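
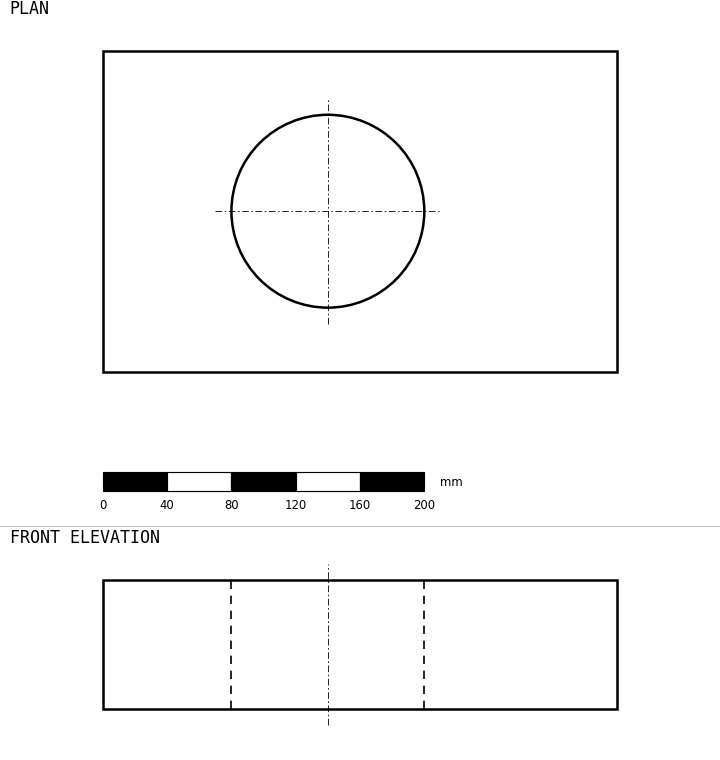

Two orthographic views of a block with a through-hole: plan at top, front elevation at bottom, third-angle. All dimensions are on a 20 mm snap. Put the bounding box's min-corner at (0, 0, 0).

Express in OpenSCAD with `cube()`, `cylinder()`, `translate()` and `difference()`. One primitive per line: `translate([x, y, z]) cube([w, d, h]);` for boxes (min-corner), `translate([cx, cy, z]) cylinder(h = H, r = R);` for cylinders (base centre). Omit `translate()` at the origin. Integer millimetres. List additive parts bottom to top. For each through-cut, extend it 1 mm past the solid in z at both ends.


difference() {
  cube([320, 200, 80]);
  translate([140, 100, -1]) cylinder(h = 82, r = 60);
}


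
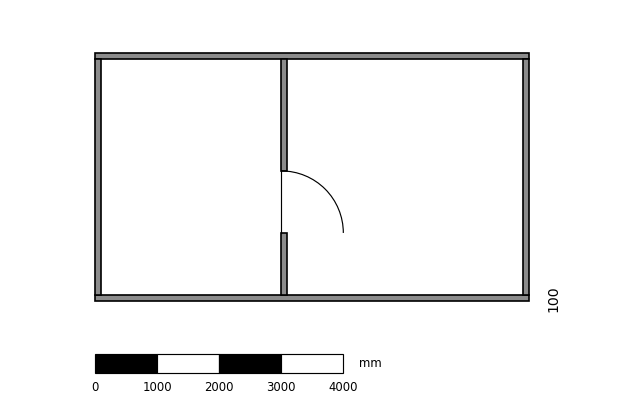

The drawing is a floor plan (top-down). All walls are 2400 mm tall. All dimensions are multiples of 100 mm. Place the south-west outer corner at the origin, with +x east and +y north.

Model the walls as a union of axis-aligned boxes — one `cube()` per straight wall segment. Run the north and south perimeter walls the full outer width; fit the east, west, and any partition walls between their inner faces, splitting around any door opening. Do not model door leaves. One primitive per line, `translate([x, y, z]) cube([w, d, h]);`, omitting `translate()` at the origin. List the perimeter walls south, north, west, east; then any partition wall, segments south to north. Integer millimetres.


cube([7000, 100, 2400]);
translate([0, 3900, 0]) cube([7000, 100, 2400]);
translate([0, 100, 0]) cube([100, 3800, 2400]);
translate([6900, 100, 0]) cube([100, 3800, 2400]);
translate([3000, 100, 0]) cube([100, 1000, 2400]);
translate([3000, 2100, 0]) cube([100, 1800, 2400]);


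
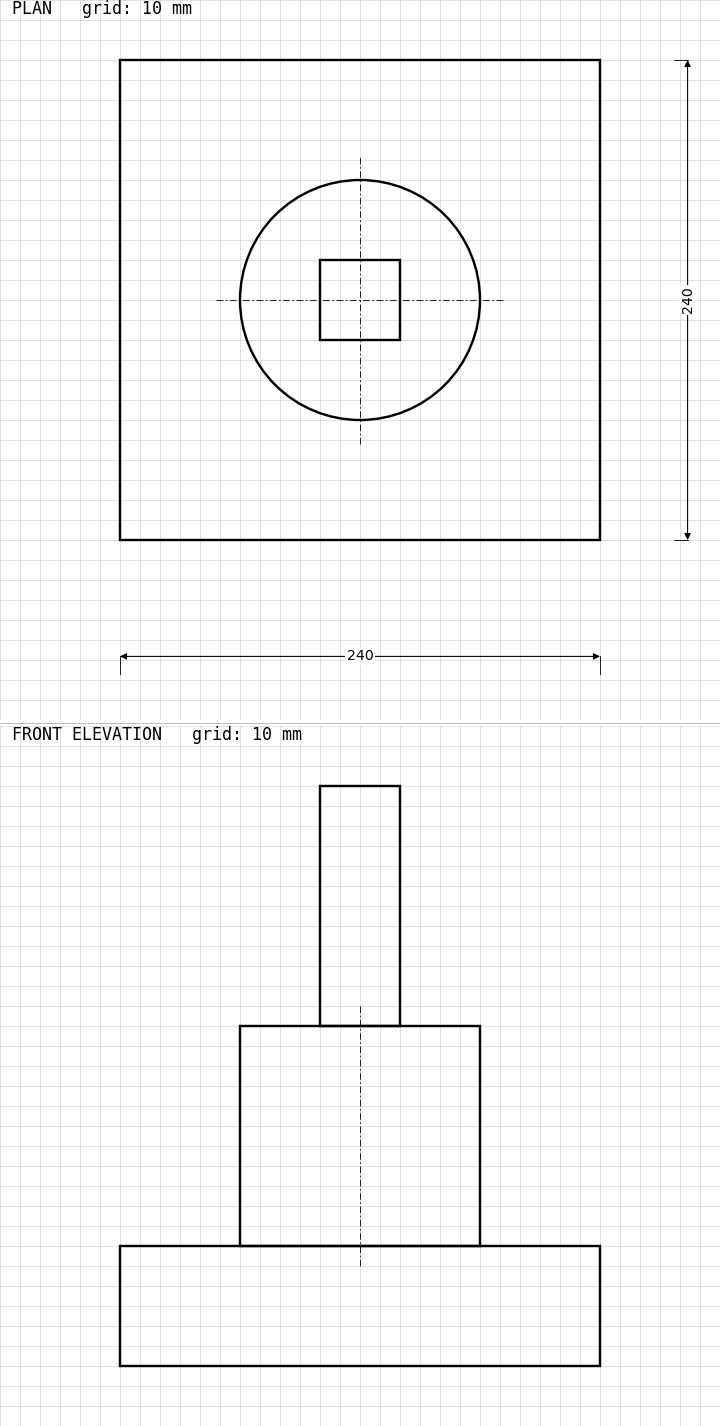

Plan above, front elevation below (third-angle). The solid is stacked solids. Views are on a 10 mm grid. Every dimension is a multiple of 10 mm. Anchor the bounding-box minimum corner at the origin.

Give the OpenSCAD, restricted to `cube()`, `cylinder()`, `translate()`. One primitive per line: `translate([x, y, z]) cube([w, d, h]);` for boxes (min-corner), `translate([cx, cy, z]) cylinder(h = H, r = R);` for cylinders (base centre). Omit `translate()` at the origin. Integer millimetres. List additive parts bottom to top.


cube([240, 240, 60]);
translate([120, 120, 60]) cylinder(h = 110, r = 60);
translate([100, 100, 170]) cube([40, 40, 120]);


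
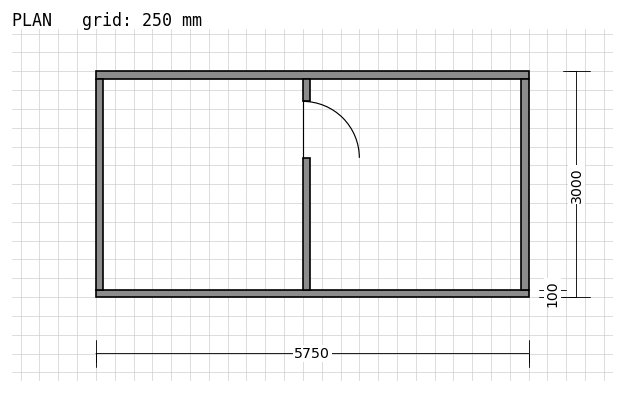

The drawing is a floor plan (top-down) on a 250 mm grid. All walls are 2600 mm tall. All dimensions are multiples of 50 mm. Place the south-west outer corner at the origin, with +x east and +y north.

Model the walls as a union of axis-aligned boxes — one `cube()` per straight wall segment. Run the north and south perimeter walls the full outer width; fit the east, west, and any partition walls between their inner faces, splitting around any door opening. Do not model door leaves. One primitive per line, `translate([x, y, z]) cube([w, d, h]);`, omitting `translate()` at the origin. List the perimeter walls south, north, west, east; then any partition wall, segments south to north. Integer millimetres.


cube([5750, 100, 2600]);
translate([0, 2900, 0]) cube([5750, 100, 2600]);
translate([0, 100, 0]) cube([100, 2800, 2600]);
translate([5650, 100, 0]) cube([100, 2800, 2600]);
translate([2750, 100, 0]) cube([100, 1750, 2600]);
translate([2750, 2600, 0]) cube([100, 300, 2600]);


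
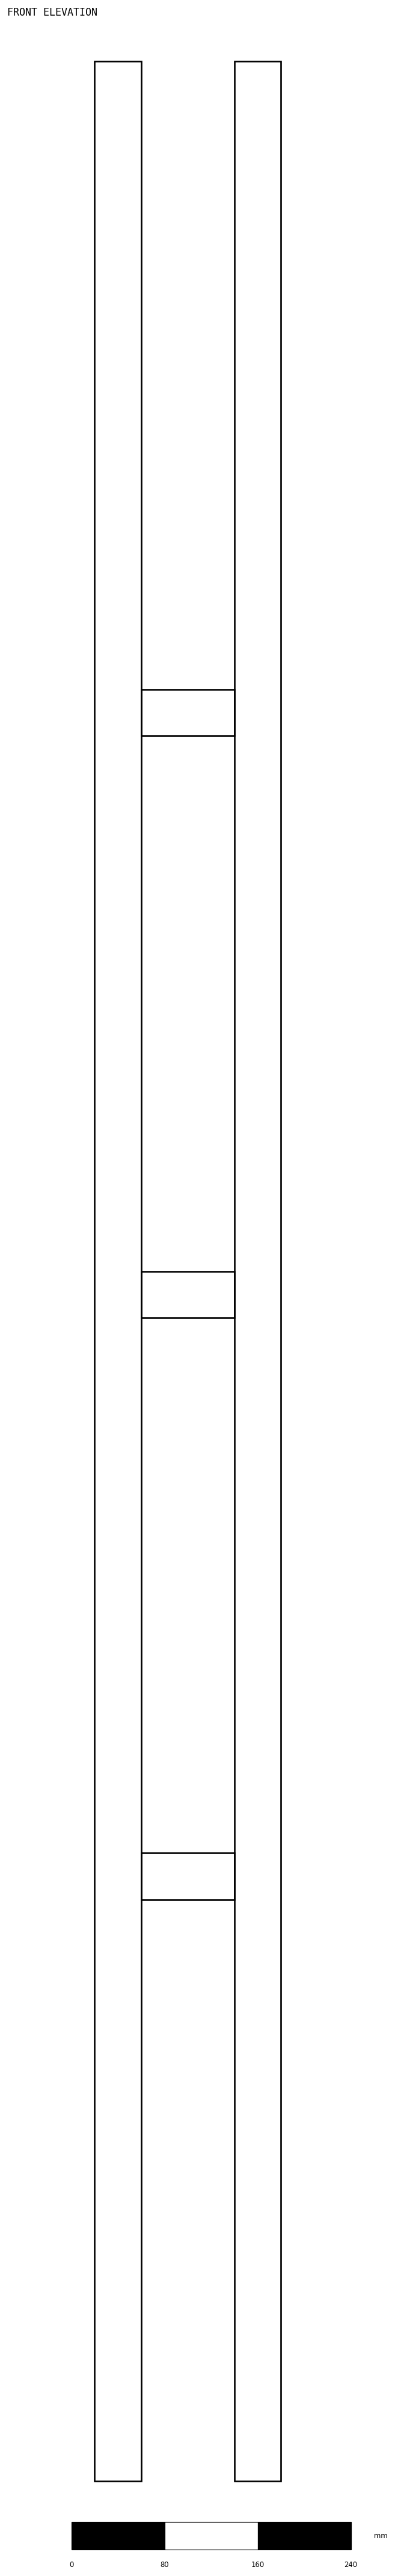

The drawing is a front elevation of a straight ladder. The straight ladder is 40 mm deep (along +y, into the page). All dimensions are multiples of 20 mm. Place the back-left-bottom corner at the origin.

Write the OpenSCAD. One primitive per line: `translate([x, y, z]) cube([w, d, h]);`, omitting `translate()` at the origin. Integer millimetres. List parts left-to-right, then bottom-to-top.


cube([40, 40, 2080]);
translate([40, 0, 500]) cube([80, 40, 40]);
translate([40, 0, 1000]) cube([80, 40, 40]);
translate([40, 0, 1500]) cube([80, 40, 40]);
translate([120, 0, 0]) cube([40, 40, 2080]);


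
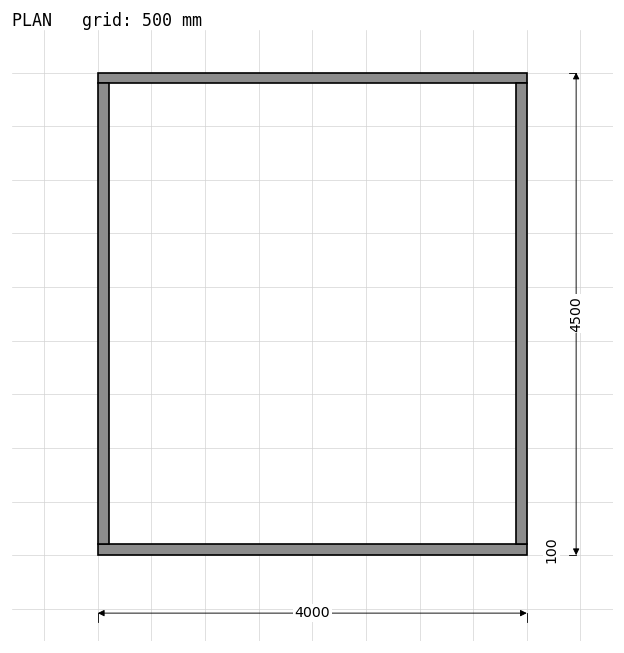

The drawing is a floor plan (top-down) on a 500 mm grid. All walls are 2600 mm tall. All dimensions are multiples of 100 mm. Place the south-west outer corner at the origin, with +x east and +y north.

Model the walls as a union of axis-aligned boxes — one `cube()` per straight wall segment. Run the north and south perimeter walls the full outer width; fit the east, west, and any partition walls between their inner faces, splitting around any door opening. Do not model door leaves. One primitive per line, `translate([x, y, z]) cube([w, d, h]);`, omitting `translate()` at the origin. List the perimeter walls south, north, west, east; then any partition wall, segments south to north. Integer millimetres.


cube([4000, 100, 2600]);
translate([0, 4400, 0]) cube([4000, 100, 2600]);
translate([0, 100, 0]) cube([100, 4300, 2600]);
translate([3900, 100, 0]) cube([100, 4300, 2600]);


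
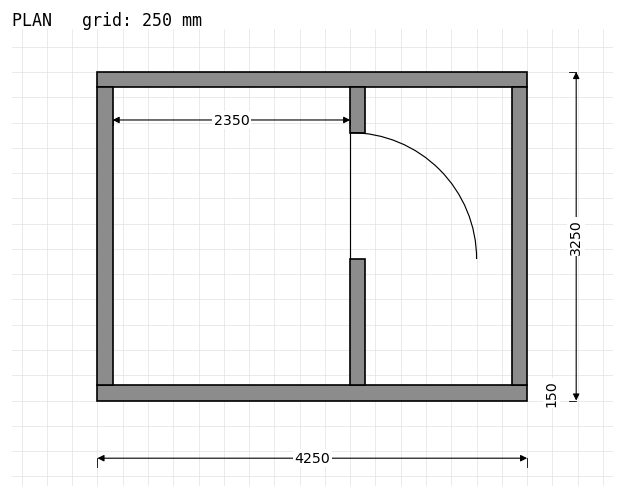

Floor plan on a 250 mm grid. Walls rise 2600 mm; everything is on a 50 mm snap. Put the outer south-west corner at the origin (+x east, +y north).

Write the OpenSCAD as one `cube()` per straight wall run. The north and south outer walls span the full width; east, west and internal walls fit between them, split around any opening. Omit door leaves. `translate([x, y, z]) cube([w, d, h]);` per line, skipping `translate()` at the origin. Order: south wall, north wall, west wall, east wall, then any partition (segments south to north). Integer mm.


cube([4250, 150, 2600]);
translate([0, 3100, 0]) cube([4250, 150, 2600]);
translate([0, 150, 0]) cube([150, 2950, 2600]);
translate([4100, 150, 0]) cube([150, 2950, 2600]);
translate([2500, 150, 0]) cube([150, 1250, 2600]);
translate([2500, 2650, 0]) cube([150, 450, 2600]);


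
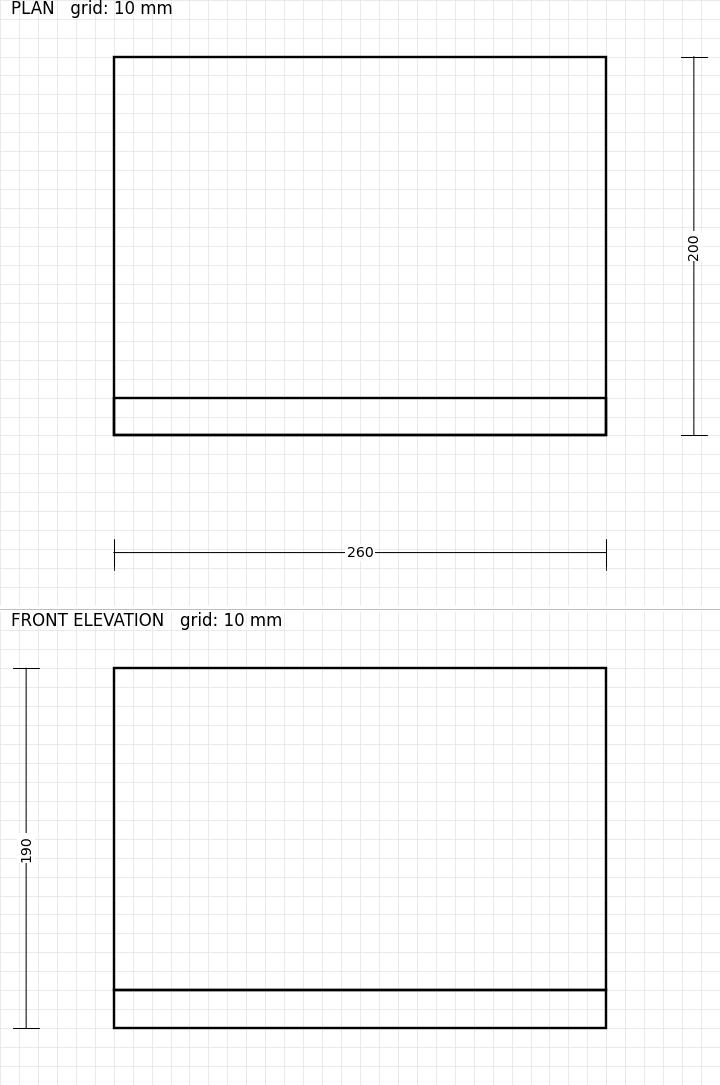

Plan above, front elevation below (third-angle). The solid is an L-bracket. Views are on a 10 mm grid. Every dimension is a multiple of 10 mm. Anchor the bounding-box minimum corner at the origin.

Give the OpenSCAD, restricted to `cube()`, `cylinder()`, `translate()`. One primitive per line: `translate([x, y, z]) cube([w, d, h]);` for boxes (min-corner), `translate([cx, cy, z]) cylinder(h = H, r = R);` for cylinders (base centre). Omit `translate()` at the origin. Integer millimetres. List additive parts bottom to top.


cube([260, 200, 20]);
translate([0, 0, 20]) cube([260, 20, 170]);


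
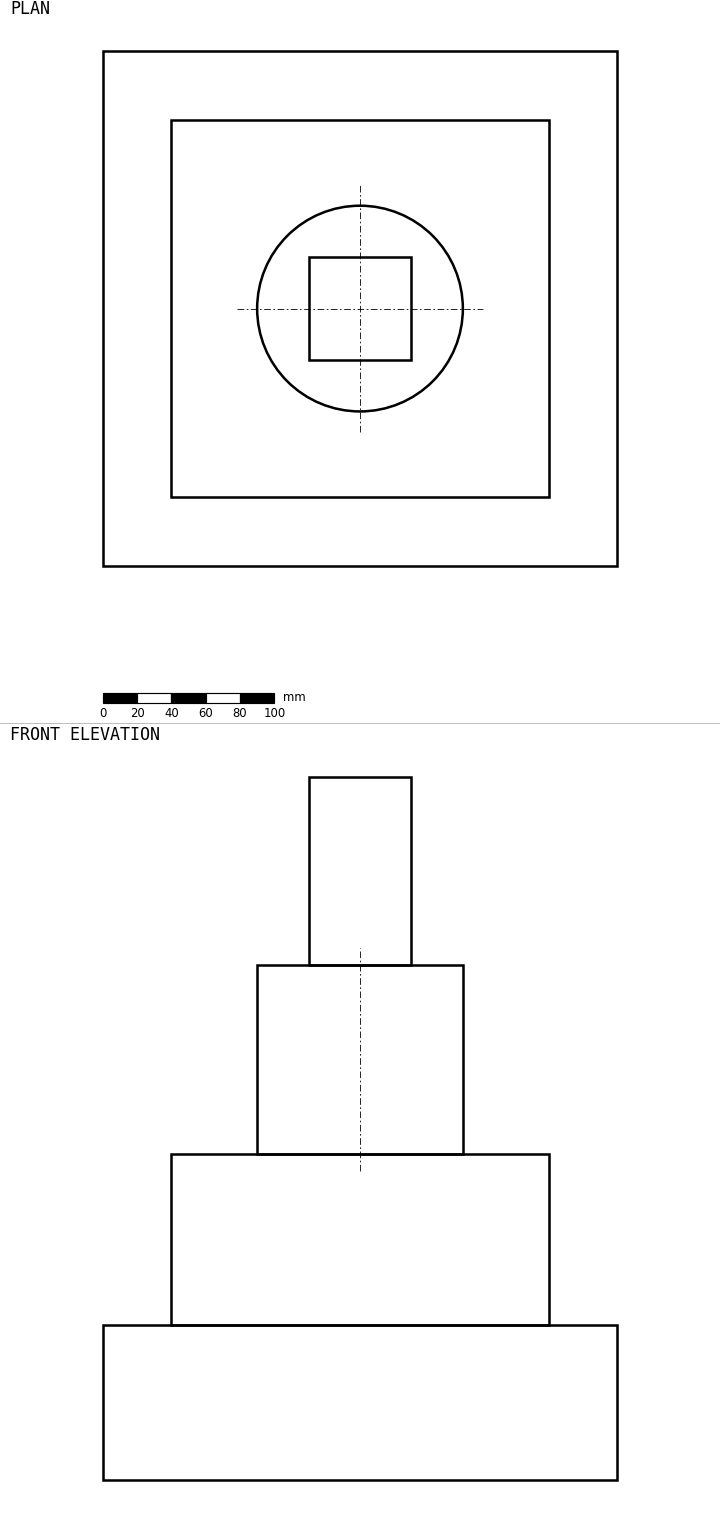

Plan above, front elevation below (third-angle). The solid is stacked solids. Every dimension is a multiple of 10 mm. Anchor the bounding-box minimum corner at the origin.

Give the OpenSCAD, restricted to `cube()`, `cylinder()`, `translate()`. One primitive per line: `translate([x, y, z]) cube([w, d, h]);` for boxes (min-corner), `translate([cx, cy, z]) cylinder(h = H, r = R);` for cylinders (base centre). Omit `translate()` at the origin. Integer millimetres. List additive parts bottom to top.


cube([300, 300, 90]);
translate([40, 40, 90]) cube([220, 220, 100]);
translate([150, 150, 190]) cylinder(h = 110, r = 60);
translate([120, 120, 300]) cube([60, 60, 110]);


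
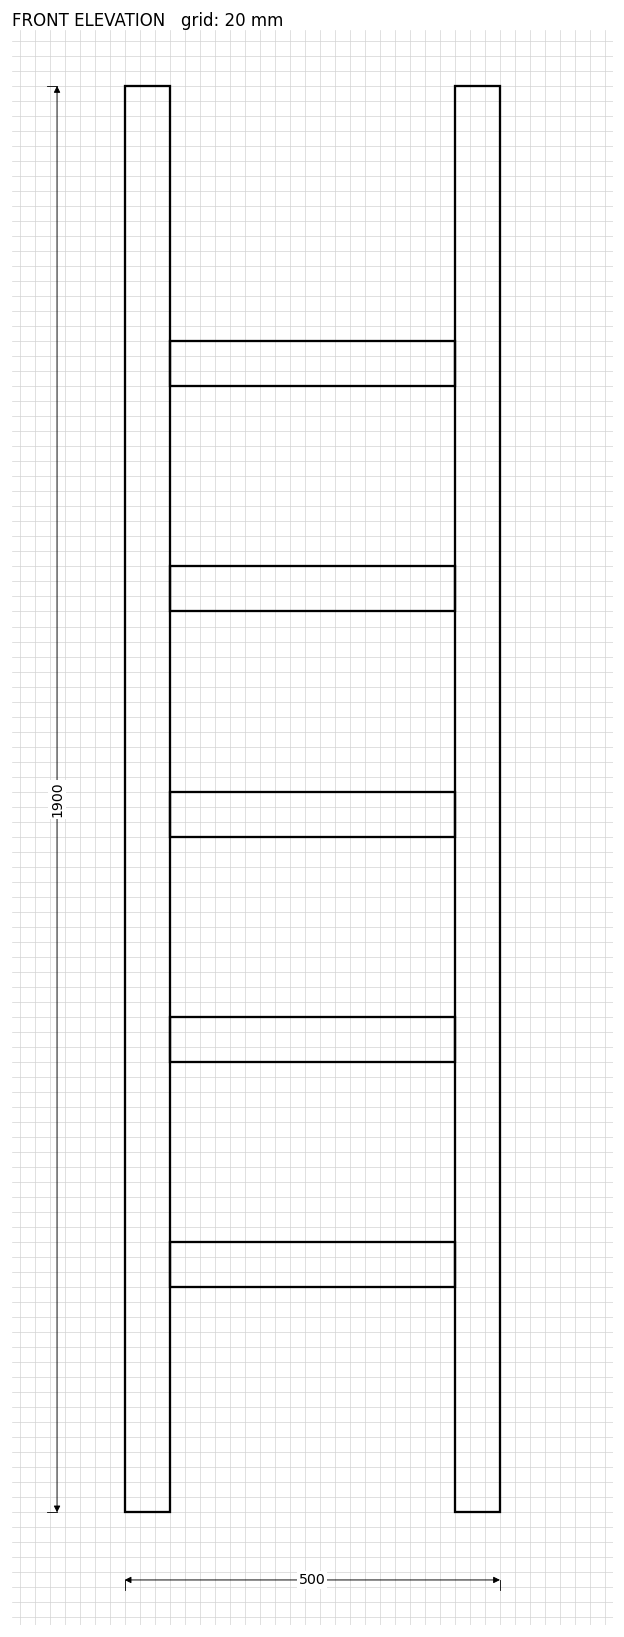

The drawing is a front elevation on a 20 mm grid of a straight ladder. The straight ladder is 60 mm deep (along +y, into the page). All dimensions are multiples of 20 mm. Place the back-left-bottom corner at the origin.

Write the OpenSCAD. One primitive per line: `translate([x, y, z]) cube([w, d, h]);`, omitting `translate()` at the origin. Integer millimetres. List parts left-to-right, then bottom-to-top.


cube([60, 60, 1900]);
translate([60, 0, 300]) cube([380, 60, 60]);
translate([60, 0, 600]) cube([380, 60, 60]);
translate([60, 0, 900]) cube([380, 60, 60]);
translate([60, 0, 1200]) cube([380, 60, 60]);
translate([60, 0, 1500]) cube([380, 60, 60]);
translate([440, 0, 0]) cube([60, 60, 1900]);


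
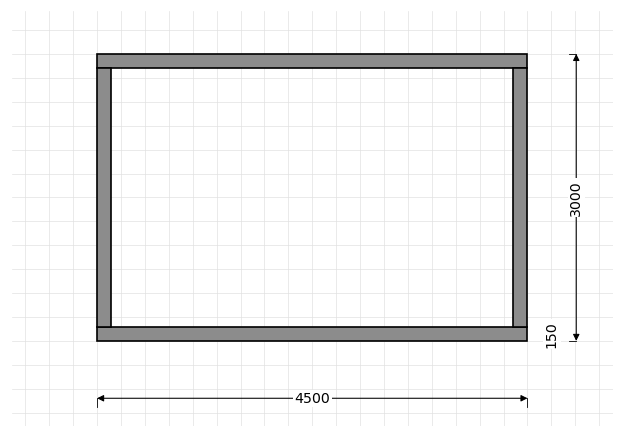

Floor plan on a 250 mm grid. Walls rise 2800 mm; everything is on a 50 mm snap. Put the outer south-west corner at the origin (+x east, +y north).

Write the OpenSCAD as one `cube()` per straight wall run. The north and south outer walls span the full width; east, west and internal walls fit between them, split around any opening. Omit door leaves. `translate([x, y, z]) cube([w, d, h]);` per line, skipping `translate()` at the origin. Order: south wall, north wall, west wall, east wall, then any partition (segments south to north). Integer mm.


cube([4500, 150, 2800]);
translate([0, 2850, 0]) cube([4500, 150, 2800]);
translate([0, 150, 0]) cube([150, 2700, 2800]);
translate([4350, 150, 0]) cube([150, 2700, 2800]);


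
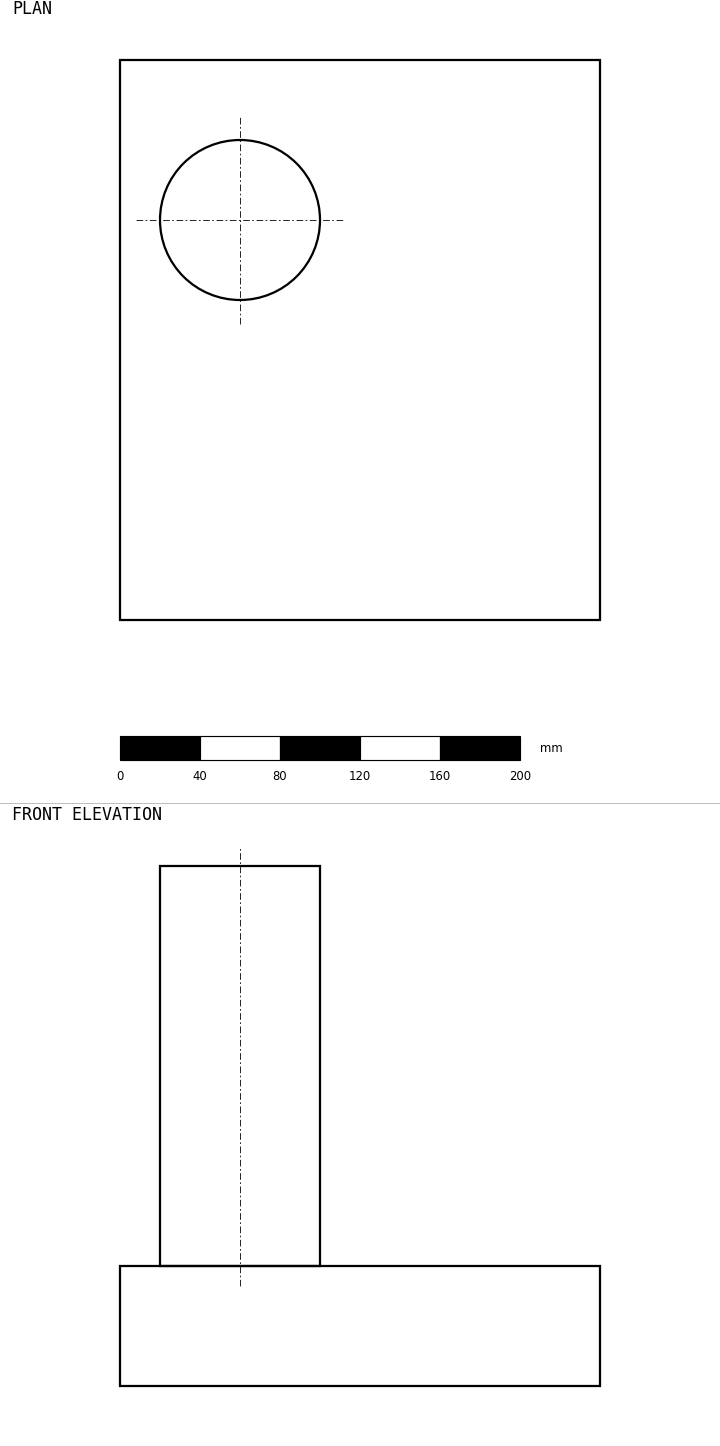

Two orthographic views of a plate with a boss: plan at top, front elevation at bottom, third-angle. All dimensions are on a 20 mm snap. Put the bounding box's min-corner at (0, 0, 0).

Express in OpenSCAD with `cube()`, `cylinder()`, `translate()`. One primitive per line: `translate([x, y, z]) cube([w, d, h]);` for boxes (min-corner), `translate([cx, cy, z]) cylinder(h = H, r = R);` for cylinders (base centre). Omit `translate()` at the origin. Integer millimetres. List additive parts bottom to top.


cube([240, 280, 60]);
translate([60, 200, 60]) cylinder(h = 200, r = 40);


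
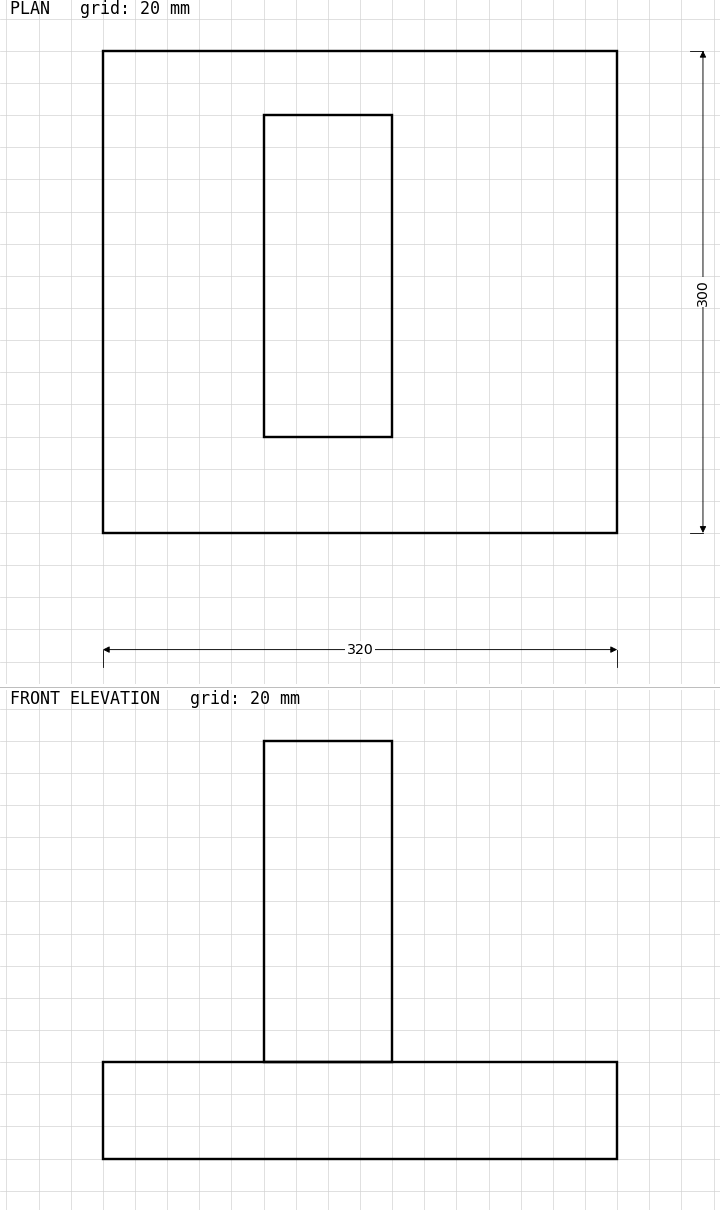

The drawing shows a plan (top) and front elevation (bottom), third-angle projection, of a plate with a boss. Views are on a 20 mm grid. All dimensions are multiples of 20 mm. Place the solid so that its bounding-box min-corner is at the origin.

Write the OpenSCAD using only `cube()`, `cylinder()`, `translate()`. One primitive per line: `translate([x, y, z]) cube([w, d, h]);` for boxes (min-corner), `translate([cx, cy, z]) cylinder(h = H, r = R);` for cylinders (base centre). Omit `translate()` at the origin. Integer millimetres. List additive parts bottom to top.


cube([320, 300, 60]);
translate([100, 60, 60]) cube([80, 200, 200]);


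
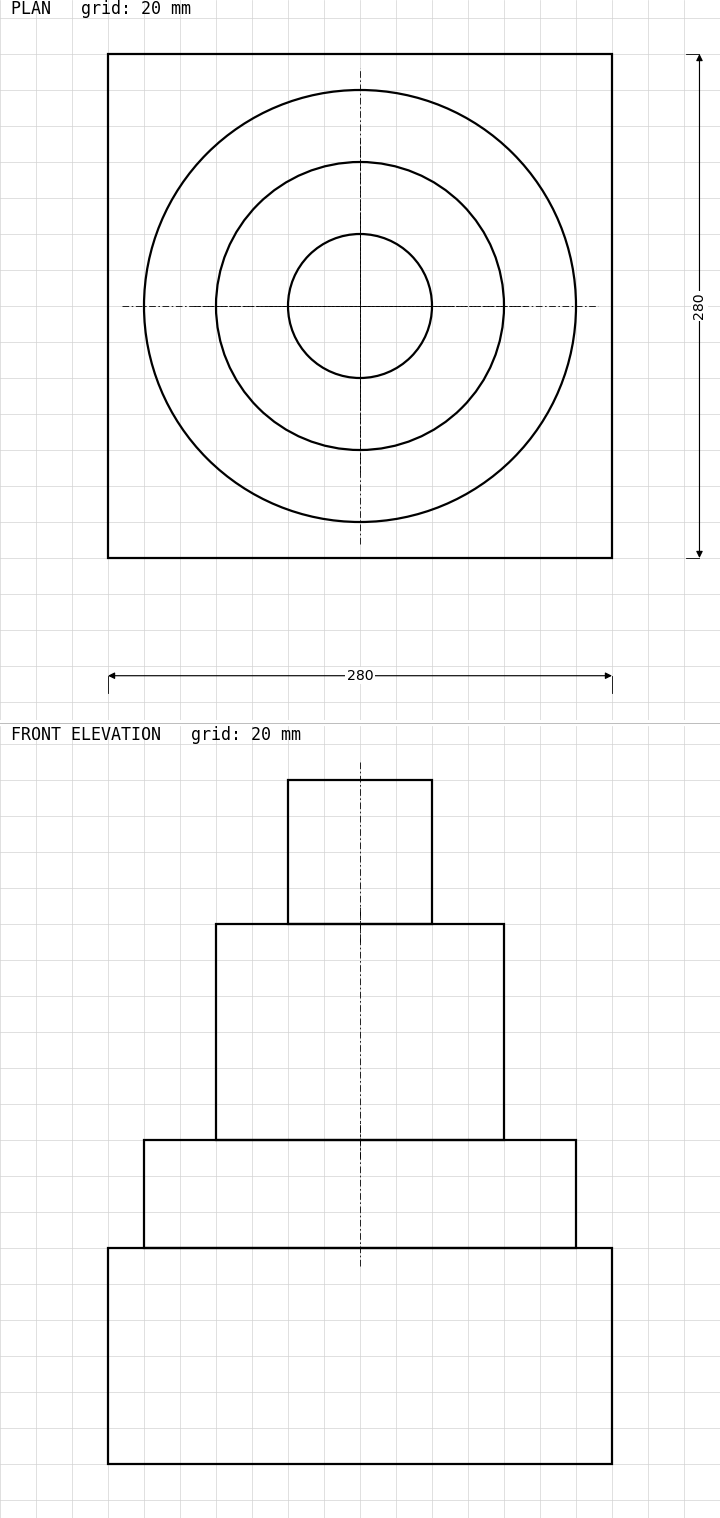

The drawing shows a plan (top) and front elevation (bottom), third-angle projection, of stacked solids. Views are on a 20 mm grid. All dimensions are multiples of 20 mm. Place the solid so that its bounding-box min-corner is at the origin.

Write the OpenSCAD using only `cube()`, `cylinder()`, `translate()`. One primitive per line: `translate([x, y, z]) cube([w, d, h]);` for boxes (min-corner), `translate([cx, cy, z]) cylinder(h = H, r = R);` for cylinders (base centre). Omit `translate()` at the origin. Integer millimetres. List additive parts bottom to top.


cube([280, 280, 120]);
translate([140, 140, 120]) cylinder(h = 60, r = 120);
translate([140, 140, 180]) cylinder(h = 120, r = 80);
translate([140, 140, 300]) cylinder(h = 80, r = 40);


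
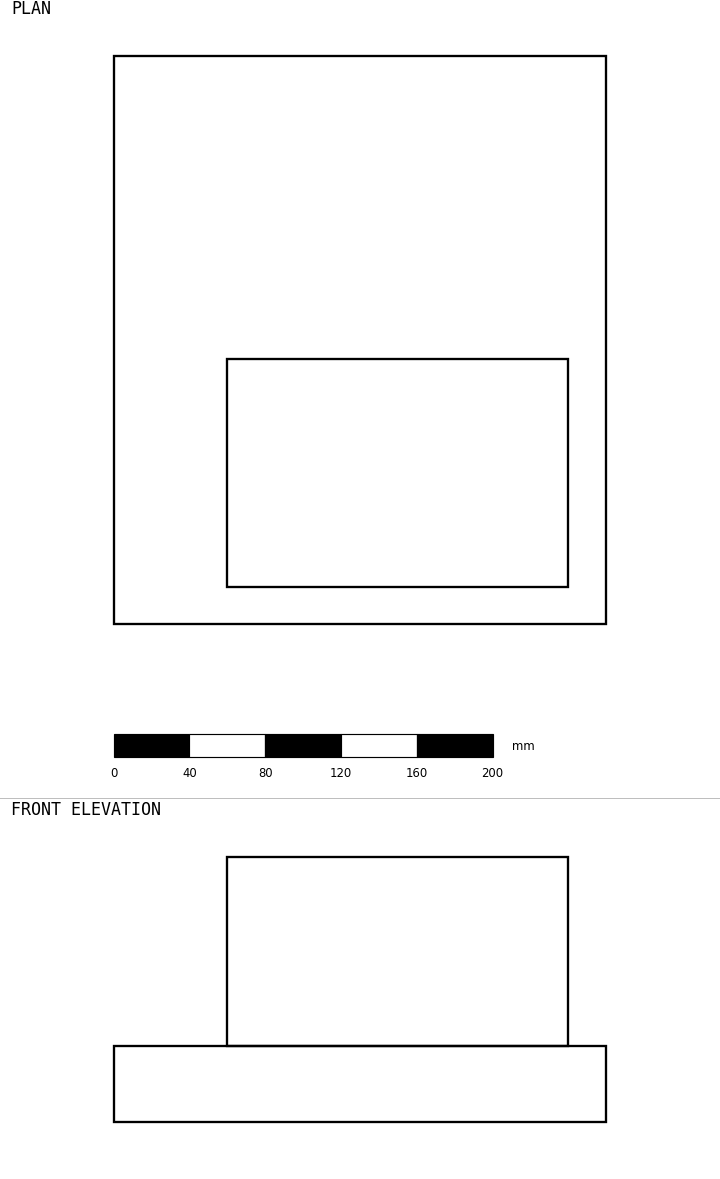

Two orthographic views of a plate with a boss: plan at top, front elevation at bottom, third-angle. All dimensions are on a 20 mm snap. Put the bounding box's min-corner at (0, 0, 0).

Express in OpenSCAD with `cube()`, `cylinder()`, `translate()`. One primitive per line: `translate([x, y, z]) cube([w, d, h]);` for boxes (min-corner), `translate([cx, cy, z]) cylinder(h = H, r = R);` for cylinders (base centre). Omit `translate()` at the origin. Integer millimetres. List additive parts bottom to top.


cube([260, 300, 40]);
translate([60, 20, 40]) cube([180, 120, 100]);


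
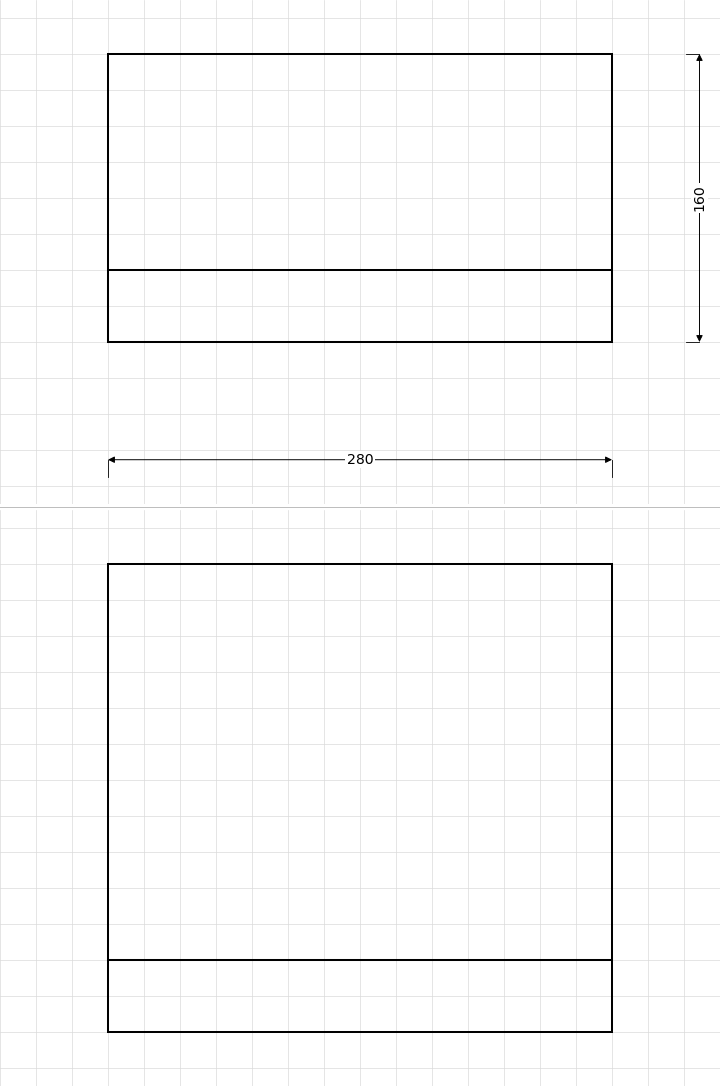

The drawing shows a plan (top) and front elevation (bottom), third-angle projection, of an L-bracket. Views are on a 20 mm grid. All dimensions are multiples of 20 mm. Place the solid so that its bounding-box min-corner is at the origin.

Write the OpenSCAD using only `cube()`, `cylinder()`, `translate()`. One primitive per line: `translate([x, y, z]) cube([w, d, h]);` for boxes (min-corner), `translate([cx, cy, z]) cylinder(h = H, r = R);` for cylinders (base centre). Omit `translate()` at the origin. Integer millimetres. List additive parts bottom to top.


cube([280, 160, 40]);
translate([0, 0, 40]) cube([280, 40, 220]);


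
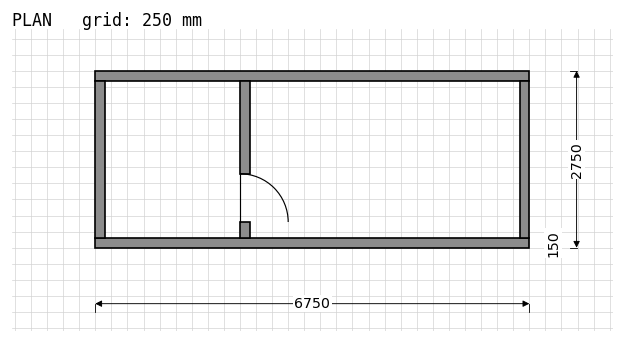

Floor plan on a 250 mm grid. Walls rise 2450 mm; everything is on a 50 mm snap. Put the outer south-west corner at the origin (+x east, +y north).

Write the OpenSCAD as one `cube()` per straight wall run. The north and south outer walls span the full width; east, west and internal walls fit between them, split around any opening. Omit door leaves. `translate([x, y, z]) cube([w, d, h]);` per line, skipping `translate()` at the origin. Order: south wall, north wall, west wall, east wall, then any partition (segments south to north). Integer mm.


cube([6750, 150, 2450]);
translate([0, 2600, 0]) cube([6750, 150, 2450]);
translate([0, 150, 0]) cube([150, 2450, 2450]);
translate([6600, 150, 0]) cube([150, 2450, 2450]);
translate([2250, 150, 0]) cube([150, 250, 2450]);
translate([2250, 1150, 0]) cube([150, 1450, 2450]);


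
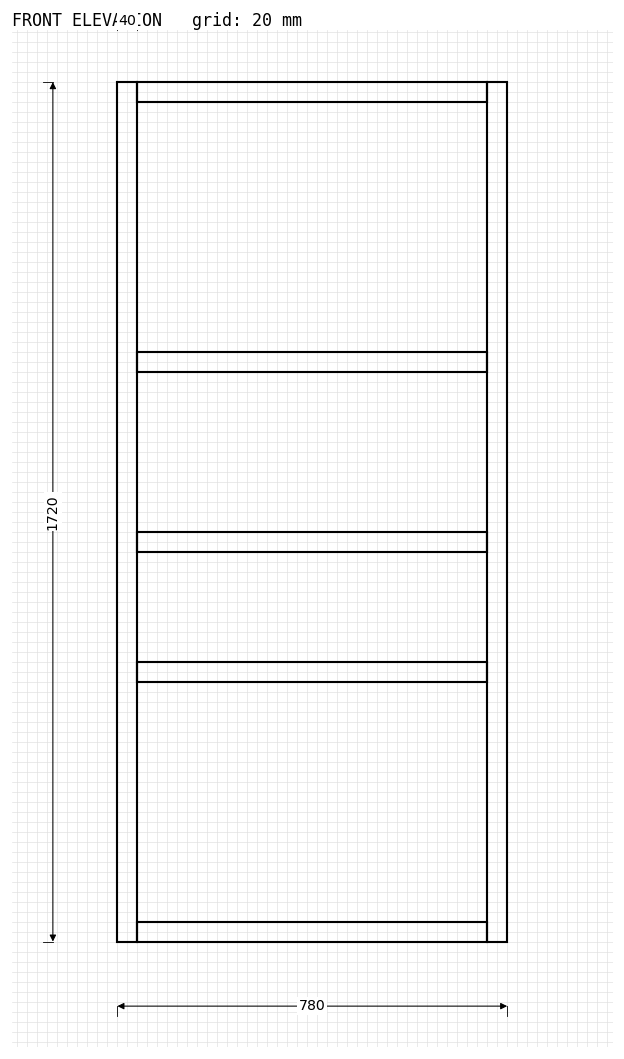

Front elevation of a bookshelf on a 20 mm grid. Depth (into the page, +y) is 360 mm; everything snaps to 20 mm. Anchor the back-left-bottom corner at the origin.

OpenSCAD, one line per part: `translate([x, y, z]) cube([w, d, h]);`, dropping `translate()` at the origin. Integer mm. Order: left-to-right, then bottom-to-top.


cube([40, 360, 1720]);
translate([40, 0, 0]) cube([700, 360, 40]);
translate([40, 0, 520]) cube([700, 360, 40]);
translate([40, 0, 780]) cube([700, 360, 40]);
translate([40, 0, 1140]) cube([700, 360, 40]);
translate([40, 0, 1680]) cube([700, 360, 40]);
translate([740, 0, 0]) cube([40, 360, 1720]);


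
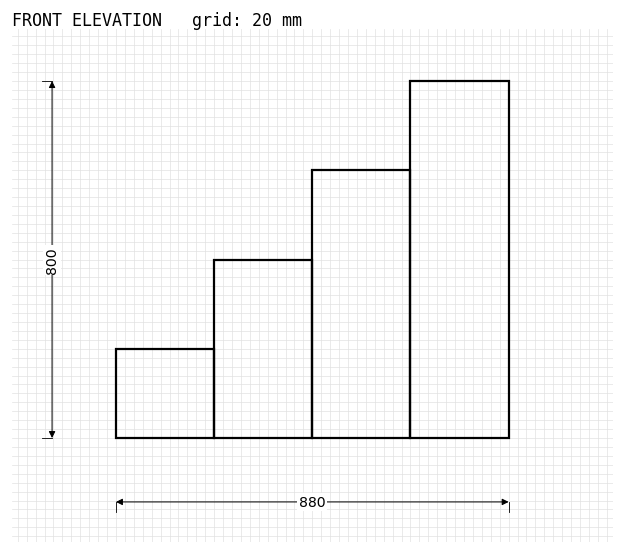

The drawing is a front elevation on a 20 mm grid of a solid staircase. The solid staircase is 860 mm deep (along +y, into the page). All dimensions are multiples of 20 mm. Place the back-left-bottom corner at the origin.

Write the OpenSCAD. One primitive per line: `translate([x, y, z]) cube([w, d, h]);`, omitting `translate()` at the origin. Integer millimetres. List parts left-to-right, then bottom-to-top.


cube([220, 860, 200]);
translate([220, 0, 0]) cube([220, 860, 400]);
translate([440, 0, 0]) cube([220, 860, 600]);
translate([660, 0, 0]) cube([220, 860, 800]);


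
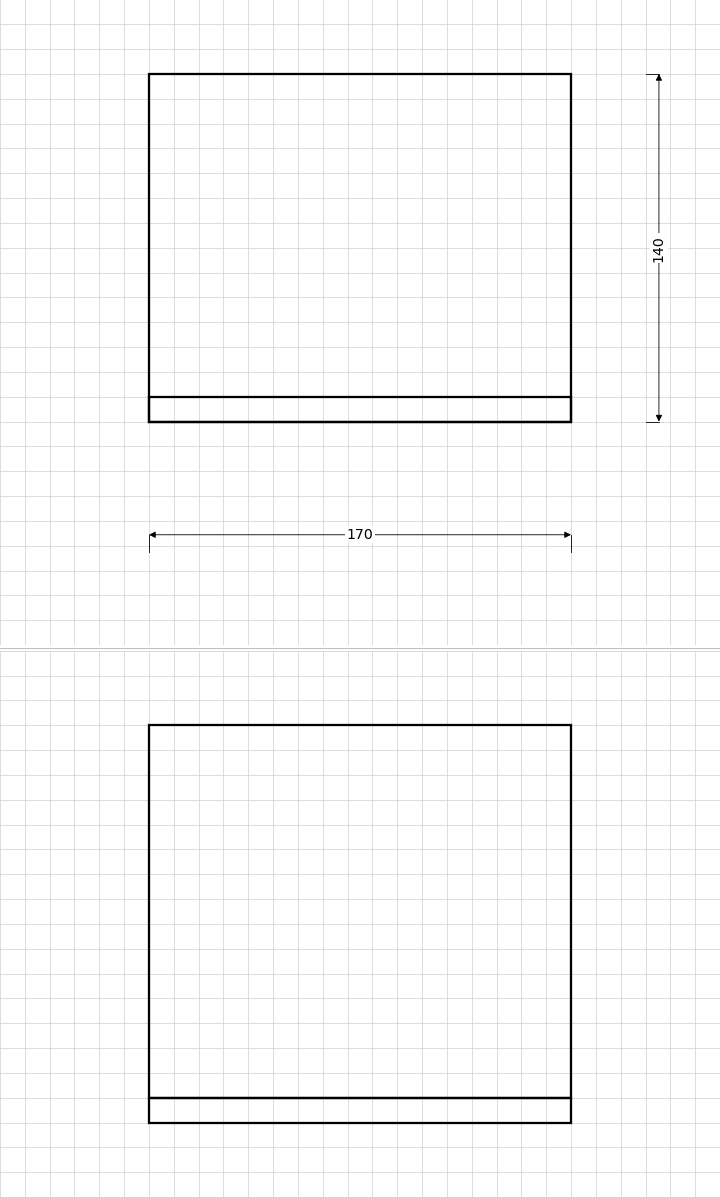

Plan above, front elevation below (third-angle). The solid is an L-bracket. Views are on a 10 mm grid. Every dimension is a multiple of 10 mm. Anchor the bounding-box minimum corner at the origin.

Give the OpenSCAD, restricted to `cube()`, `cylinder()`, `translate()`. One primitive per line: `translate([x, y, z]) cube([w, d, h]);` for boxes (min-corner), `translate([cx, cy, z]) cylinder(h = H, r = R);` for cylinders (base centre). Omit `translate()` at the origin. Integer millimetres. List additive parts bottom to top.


cube([170, 140, 10]);
translate([0, 0, 10]) cube([170, 10, 150]);


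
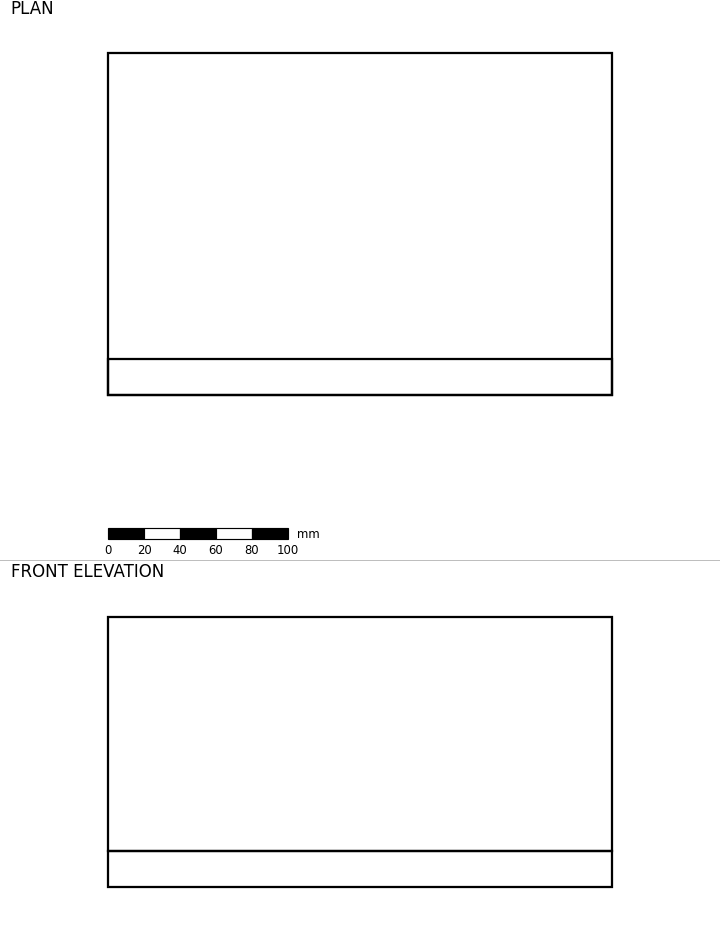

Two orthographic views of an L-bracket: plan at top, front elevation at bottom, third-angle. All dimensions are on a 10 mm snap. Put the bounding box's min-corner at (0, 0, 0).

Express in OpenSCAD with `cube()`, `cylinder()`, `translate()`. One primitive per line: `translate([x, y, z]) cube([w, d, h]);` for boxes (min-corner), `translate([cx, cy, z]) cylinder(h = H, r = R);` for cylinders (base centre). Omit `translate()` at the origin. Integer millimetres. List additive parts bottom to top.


cube([280, 190, 20]);
translate([0, 0, 20]) cube([280, 20, 130]);


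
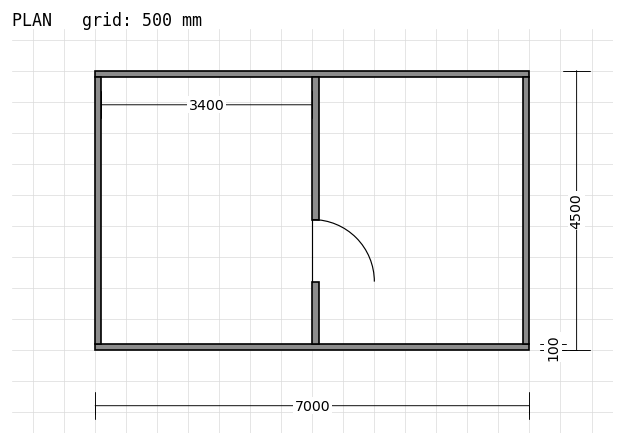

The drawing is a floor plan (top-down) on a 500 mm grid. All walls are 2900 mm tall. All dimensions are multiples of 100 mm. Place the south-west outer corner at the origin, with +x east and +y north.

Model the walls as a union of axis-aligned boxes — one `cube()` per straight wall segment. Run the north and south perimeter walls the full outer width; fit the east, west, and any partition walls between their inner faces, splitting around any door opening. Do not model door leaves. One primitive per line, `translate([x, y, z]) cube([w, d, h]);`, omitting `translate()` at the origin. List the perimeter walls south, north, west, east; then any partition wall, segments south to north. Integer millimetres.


cube([7000, 100, 2900]);
translate([0, 4400, 0]) cube([7000, 100, 2900]);
translate([0, 100, 0]) cube([100, 4300, 2900]);
translate([6900, 100, 0]) cube([100, 4300, 2900]);
translate([3500, 100, 0]) cube([100, 1000, 2900]);
translate([3500, 2100, 0]) cube([100, 2300, 2900]);


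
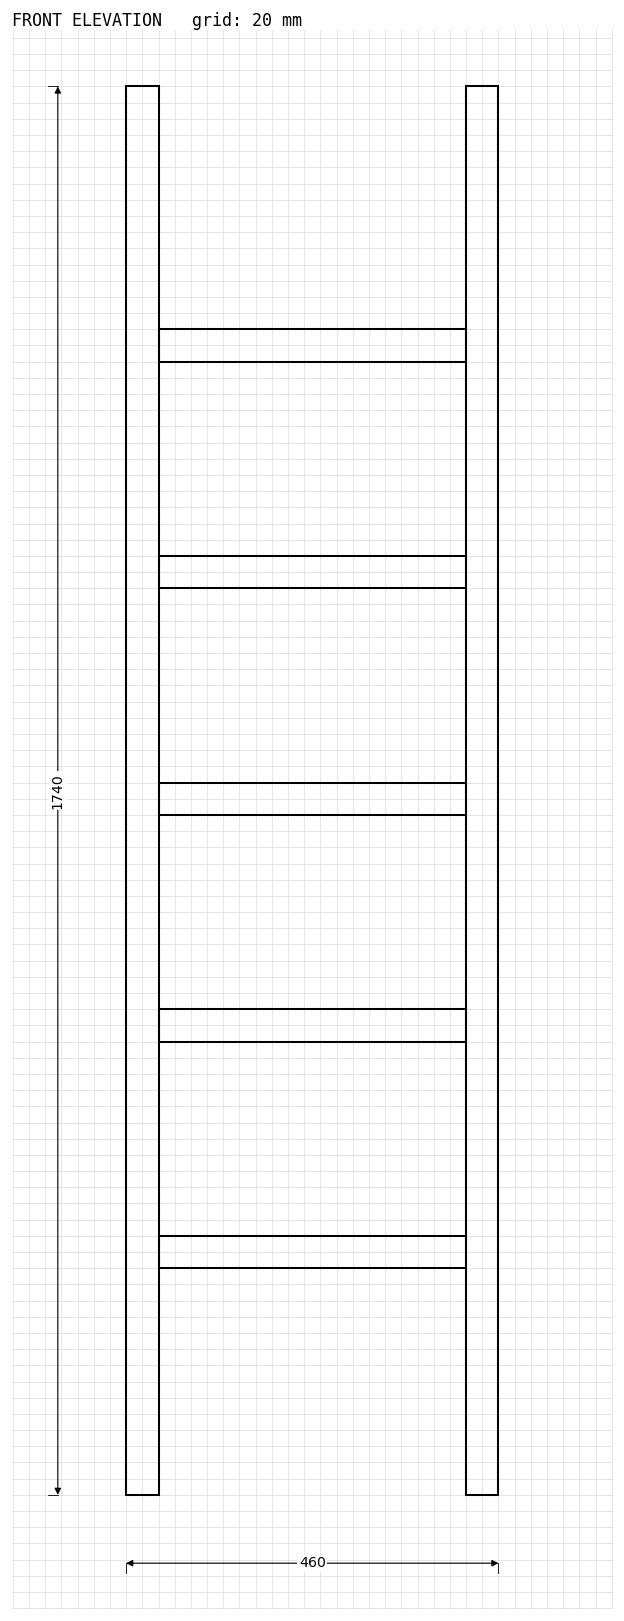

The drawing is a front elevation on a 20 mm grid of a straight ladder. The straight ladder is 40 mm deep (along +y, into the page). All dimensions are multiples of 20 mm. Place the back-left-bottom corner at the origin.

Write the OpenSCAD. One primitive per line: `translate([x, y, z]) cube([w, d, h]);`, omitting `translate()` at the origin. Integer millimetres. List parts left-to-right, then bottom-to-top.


cube([40, 40, 1740]);
translate([40, 0, 280]) cube([380, 40, 40]);
translate([40, 0, 560]) cube([380, 40, 40]);
translate([40, 0, 840]) cube([380, 40, 40]);
translate([40, 0, 1120]) cube([380, 40, 40]);
translate([40, 0, 1400]) cube([380, 40, 40]);
translate([420, 0, 0]) cube([40, 40, 1740]);


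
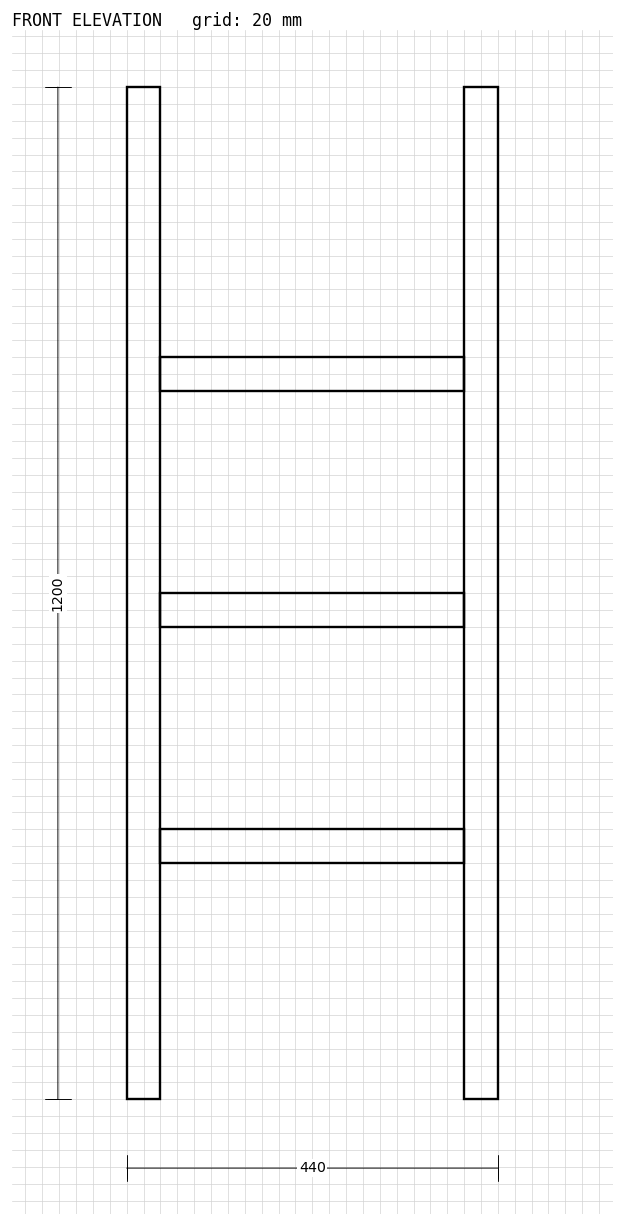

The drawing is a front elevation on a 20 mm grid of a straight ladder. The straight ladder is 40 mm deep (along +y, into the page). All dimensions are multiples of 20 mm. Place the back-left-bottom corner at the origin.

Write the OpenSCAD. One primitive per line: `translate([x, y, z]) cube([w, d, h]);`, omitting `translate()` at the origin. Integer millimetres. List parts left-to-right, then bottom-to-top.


cube([40, 40, 1200]);
translate([40, 0, 280]) cube([360, 40, 40]);
translate([40, 0, 560]) cube([360, 40, 40]);
translate([40, 0, 840]) cube([360, 40, 40]);
translate([400, 0, 0]) cube([40, 40, 1200]);


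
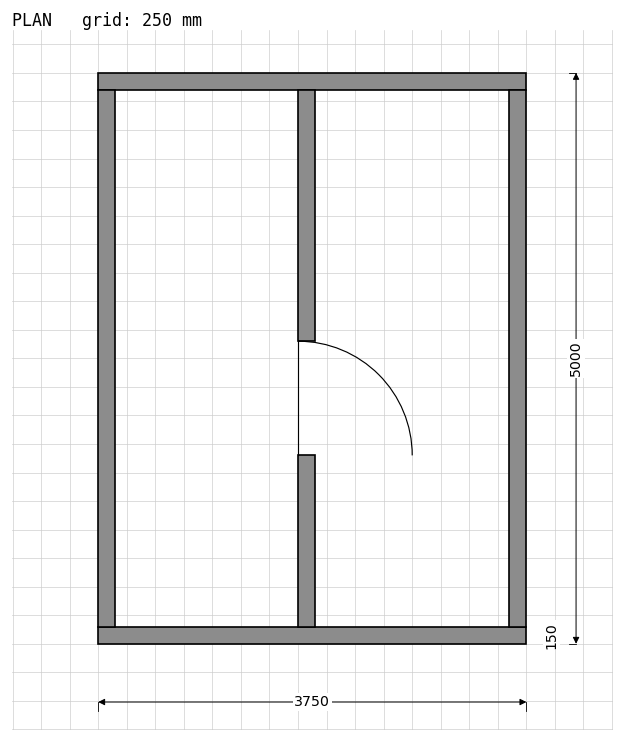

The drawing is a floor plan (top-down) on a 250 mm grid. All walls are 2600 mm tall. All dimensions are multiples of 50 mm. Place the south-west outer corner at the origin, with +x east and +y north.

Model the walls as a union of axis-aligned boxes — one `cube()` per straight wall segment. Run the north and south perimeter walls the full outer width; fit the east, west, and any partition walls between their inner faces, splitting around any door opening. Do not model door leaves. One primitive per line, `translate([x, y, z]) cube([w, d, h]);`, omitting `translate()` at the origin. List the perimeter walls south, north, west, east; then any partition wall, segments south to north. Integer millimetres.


cube([3750, 150, 2600]);
translate([0, 4850, 0]) cube([3750, 150, 2600]);
translate([0, 150, 0]) cube([150, 4700, 2600]);
translate([3600, 150, 0]) cube([150, 4700, 2600]);
translate([1750, 150, 0]) cube([150, 1500, 2600]);
translate([1750, 2650, 0]) cube([150, 2200, 2600]);


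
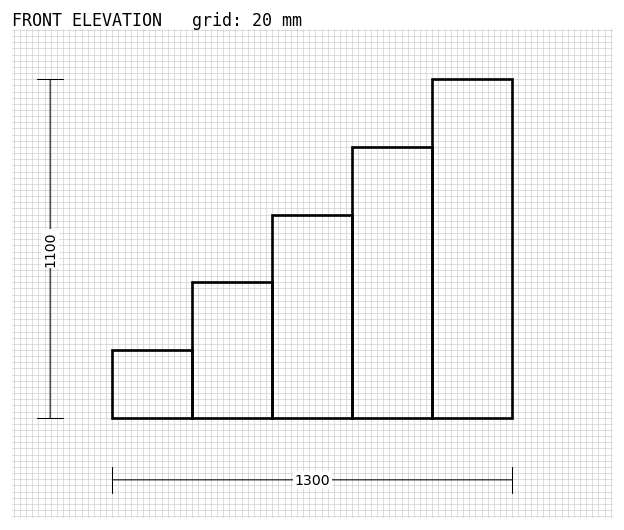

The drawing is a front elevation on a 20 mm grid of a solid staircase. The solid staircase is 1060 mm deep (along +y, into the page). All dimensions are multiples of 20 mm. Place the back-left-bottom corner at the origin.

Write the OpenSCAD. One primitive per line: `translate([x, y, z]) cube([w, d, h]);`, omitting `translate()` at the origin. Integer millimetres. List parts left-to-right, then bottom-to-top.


cube([260, 1060, 220]);
translate([260, 0, 0]) cube([260, 1060, 440]);
translate([520, 0, 0]) cube([260, 1060, 660]);
translate([780, 0, 0]) cube([260, 1060, 880]);
translate([1040, 0, 0]) cube([260, 1060, 1100]);


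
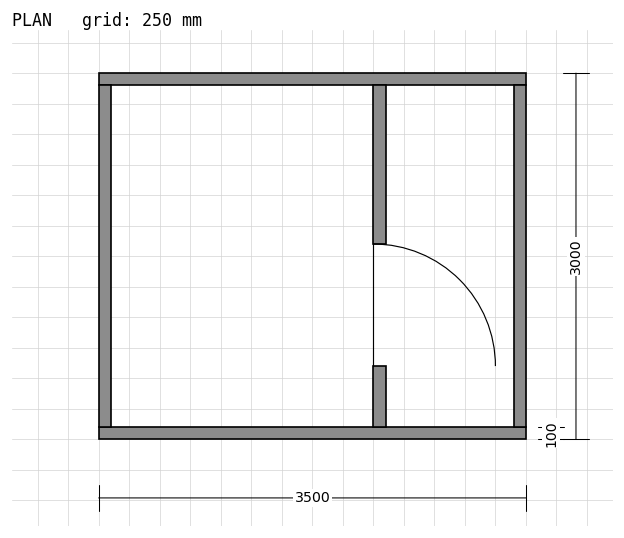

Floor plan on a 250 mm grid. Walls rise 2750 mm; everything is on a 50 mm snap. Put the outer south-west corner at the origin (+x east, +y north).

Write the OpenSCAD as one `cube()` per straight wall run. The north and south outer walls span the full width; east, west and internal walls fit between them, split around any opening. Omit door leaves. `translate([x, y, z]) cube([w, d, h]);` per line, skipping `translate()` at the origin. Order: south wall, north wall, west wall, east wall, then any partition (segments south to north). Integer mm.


cube([3500, 100, 2750]);
translate([0, 2900, 0]) cube([3500, 100, 2750]);
translate([0, 100, 0]) cube([100, 2800, 2750]);
translate([3400, 100, 0]) cube([100, 2800, 2750]);
translate([2250, 100, 0]) cube([100, 500, 2750]);
translate([2250, 1600, 0]) cube([100, 1300, 2750]);


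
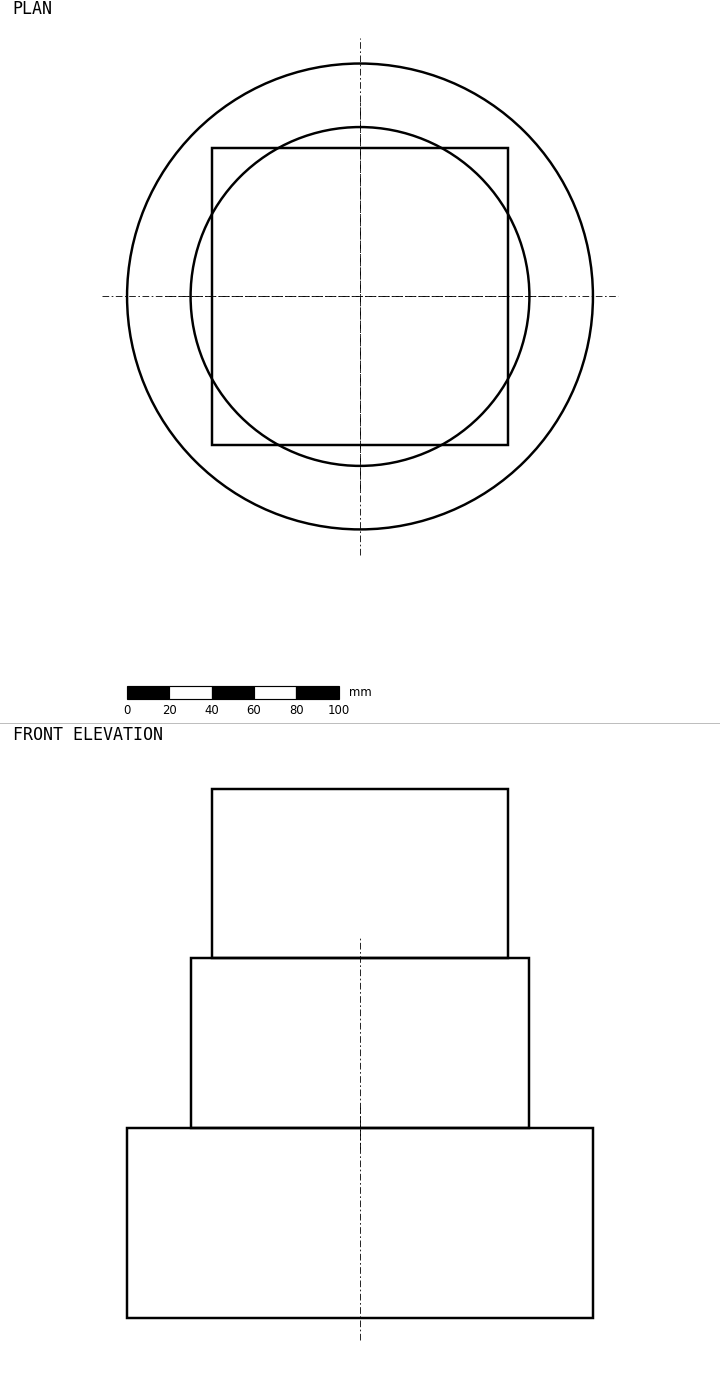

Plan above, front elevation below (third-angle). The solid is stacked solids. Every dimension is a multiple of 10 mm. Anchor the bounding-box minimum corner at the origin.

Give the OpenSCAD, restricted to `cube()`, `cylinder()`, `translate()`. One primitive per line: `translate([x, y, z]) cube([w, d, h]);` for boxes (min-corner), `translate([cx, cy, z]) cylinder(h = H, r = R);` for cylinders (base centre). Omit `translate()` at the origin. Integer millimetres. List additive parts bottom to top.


translate([110, 110, 0]) cylinder(h = 90, r = 110);
translate([110, 110, 90]) cylinder(h = 80, r = 80);
translate([40, 40, 170]) cube([140, 140, 80]);


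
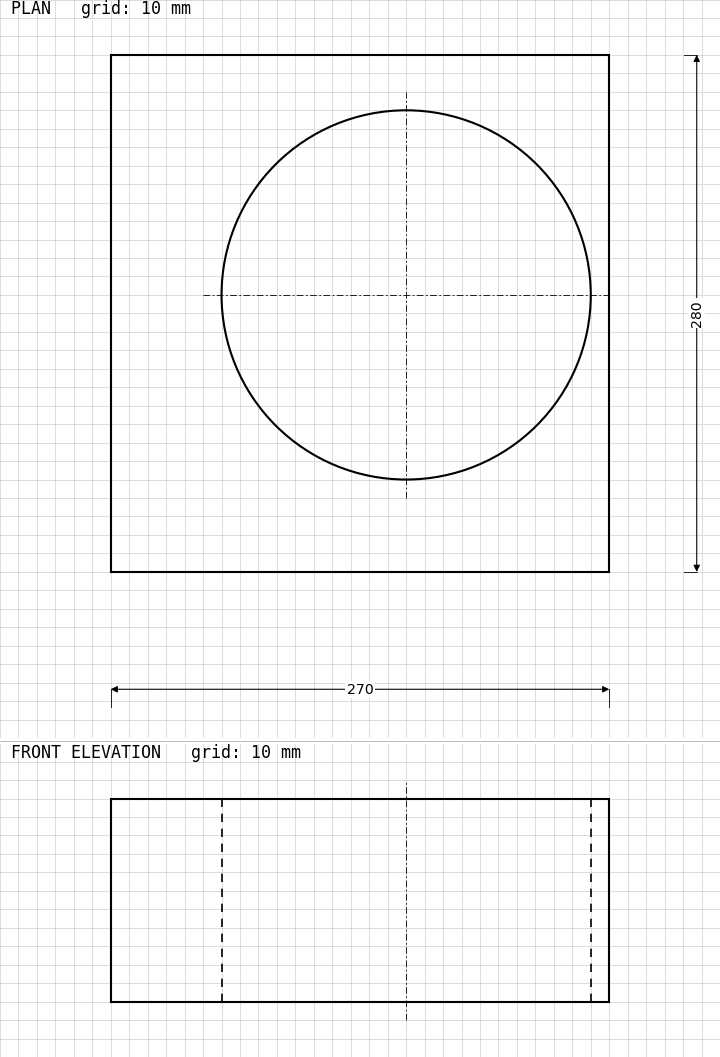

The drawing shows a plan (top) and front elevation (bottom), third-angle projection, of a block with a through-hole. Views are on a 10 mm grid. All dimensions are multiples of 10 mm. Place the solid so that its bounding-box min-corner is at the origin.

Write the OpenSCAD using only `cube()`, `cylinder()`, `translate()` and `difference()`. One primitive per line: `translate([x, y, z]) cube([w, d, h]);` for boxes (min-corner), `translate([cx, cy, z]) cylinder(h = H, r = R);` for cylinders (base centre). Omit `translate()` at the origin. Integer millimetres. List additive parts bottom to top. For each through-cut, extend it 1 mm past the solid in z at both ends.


difference() {
  cube([270, 280, 110]);
  translate([160, 150, -1]) cylinder(h = 112, r = 100);
}


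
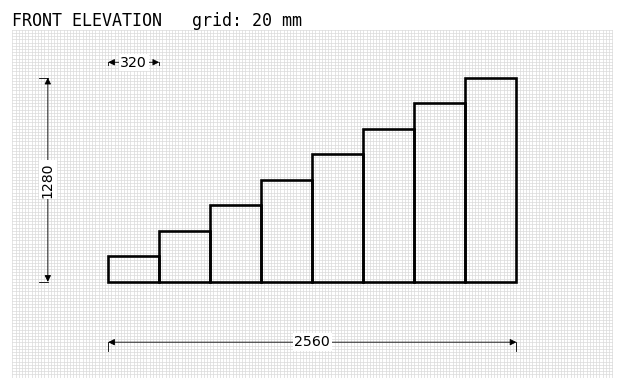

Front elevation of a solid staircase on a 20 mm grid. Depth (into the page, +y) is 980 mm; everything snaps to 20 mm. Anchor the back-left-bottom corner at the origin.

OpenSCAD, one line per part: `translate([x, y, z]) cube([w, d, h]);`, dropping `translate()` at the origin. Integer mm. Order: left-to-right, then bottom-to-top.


cube([320, 980, 160]);
translate([320, 0, 0]) cube([320, 980, 320]);
translate([640, 0, 0]) cube([320, 980, 480]);
translate([960, 0, 0]) cube([320, 980, 640]);
translate([1280, 0, 0]) cube([320, 980, 800]);
translate([1600, 0, 0]) cube([320, 980, 960]);
translate([1920, 0, 0]) cube([320, 980, 1120]);
translate([2240, 0, 0]) cube([320, 980, 1280]);


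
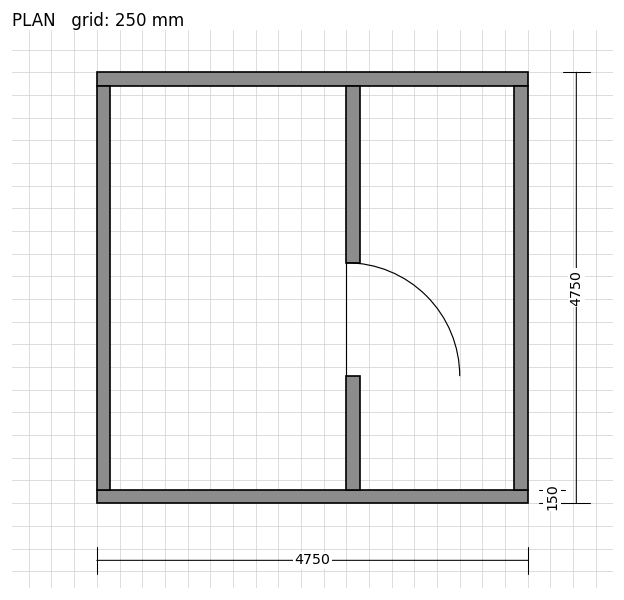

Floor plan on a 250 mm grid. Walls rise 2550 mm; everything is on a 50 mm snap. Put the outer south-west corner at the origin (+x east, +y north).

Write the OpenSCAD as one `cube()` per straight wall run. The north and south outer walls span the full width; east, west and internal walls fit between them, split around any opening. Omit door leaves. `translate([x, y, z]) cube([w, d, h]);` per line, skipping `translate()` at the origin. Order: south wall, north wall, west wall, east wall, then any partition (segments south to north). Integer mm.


cube([4750, 150, 2550]);
translate([0, 4600, 0]) cube([4750, 150, 2550]);
translate([0, 150, 0]) cube([150, 4450, 2550]);
translate([4600, 150, 0]) cube([150, 4450, 2550]);
translate([2750, 150, 0]) cube([150, 1250, 2550]);
translate([2750, 2650, 0]) cube([150, 1950, 2550]);


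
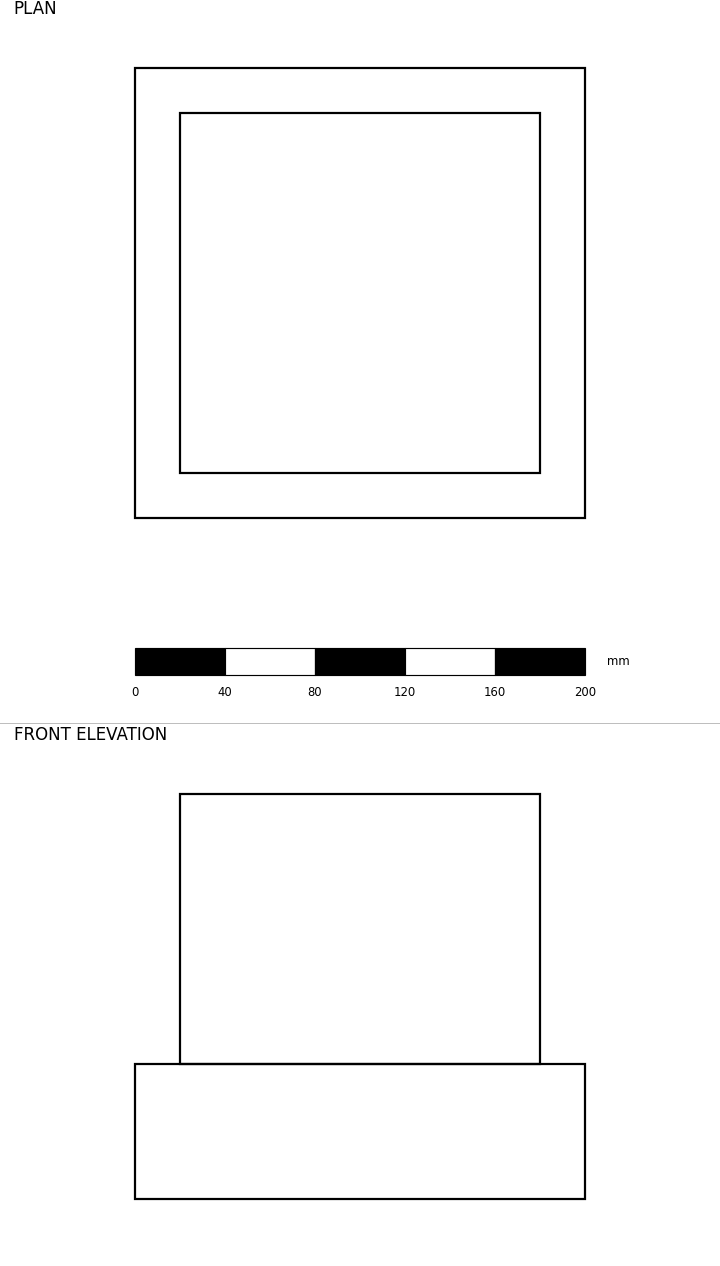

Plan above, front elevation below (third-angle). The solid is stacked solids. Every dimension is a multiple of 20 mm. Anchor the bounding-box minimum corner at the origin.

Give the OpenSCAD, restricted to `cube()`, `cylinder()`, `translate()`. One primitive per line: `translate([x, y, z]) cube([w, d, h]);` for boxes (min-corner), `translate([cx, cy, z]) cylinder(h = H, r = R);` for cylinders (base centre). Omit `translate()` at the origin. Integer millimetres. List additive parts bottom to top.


cube([200, 200, 60]);
translate([20, 20, 60]) cube([160, 160, 120]);


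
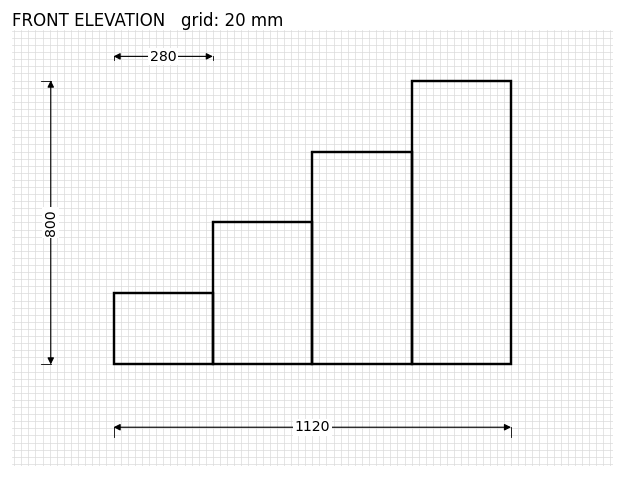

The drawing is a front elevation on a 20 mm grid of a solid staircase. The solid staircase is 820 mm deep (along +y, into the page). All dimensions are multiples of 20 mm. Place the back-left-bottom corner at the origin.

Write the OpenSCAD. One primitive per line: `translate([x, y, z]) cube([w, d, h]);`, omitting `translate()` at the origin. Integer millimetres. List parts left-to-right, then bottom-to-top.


cube([280, 820, 200]);
translate([280, 0, 0]) cube([280, 820, 400]);
translate([560, 0, 0]) cube([280, 820, 600]);
translate([840, 0, 0]) cube([280, 820, 800]);


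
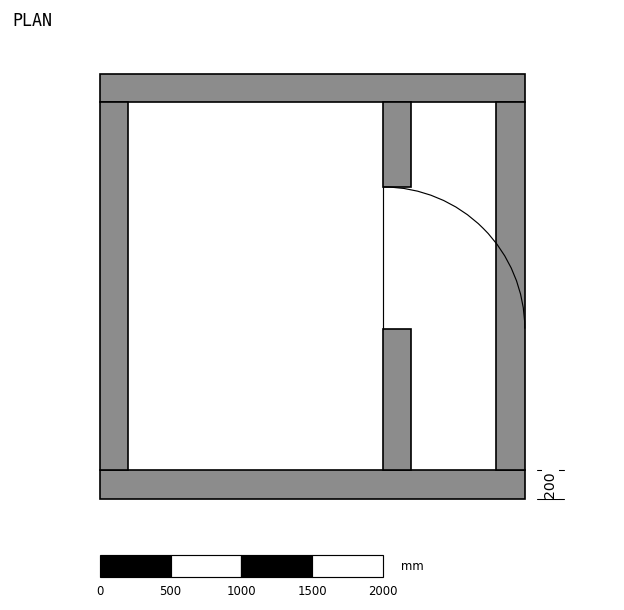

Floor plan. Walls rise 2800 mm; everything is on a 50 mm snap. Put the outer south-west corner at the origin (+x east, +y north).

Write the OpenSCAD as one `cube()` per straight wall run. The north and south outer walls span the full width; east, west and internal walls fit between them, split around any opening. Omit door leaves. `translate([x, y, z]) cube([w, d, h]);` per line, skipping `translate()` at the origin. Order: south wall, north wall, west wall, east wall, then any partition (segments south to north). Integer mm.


cube([3000, 200, 2800]);
translate([0, 2800, 0]) cube([3000, 200, 2800]);
translate([0, 200, 0]) cube([200, 2600, 2800]);
translate([2800, 200, 0]) cube([200, 2600, 2800]);
translate([2000, 200, 0]) cube([200, 1000, 2800]);
translate([2000, 2200, 0]) cube([200, 600, 2800]);


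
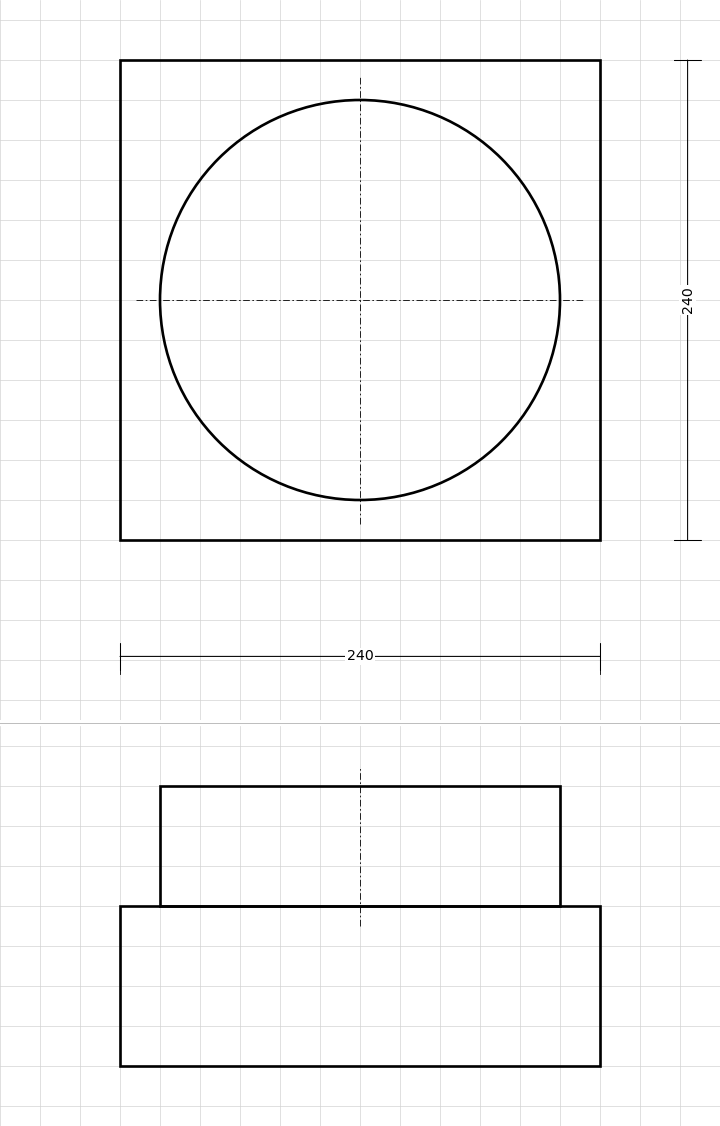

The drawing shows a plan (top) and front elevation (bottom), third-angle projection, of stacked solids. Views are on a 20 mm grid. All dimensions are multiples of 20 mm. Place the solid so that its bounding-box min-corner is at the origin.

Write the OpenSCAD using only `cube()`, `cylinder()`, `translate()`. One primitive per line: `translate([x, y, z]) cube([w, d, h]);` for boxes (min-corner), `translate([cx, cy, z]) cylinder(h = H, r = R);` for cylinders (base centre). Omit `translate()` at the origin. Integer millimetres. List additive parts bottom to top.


cube([240, 240, 80]);
translate([120, 120, 80]) cylinder(h = 60, r = 100);
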